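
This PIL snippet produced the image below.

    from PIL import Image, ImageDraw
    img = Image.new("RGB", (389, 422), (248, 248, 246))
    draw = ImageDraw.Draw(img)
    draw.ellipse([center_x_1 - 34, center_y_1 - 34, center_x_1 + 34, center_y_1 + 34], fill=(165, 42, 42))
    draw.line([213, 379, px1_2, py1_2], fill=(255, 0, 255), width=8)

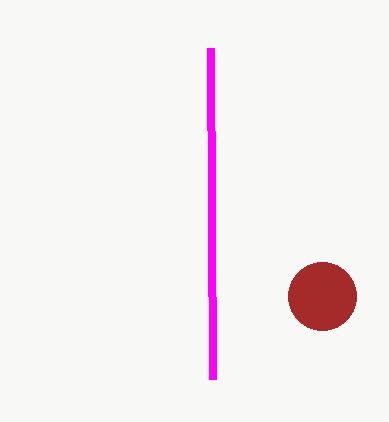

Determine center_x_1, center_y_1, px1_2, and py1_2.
center_x_1 = 322, center_y_1 = 296, px1_2 = 211, py1_2 = 48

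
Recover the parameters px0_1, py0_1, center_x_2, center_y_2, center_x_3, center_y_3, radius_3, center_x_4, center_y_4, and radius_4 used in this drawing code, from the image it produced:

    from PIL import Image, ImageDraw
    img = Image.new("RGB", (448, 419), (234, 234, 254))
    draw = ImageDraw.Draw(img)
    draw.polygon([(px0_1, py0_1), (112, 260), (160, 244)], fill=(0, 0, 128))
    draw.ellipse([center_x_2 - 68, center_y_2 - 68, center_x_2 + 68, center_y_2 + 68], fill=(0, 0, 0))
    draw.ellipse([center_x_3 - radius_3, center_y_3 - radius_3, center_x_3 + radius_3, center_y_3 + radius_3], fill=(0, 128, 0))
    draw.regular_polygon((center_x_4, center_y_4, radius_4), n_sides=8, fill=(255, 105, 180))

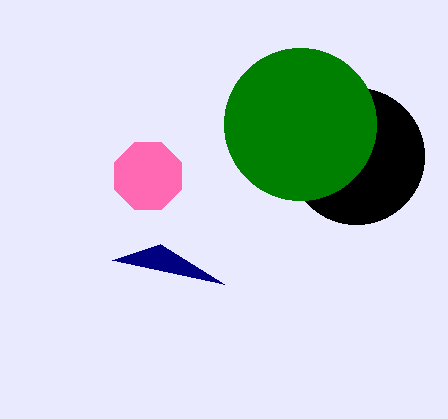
px0_1 = 224, py0_1 = 284, center_x_2 = 356, center_y_2 = 156, center_x_3 = 300, center_y_3 = 124, radius_3 = 76, center_x_4 = 148, center_y_4 = 176, radius_4 = 36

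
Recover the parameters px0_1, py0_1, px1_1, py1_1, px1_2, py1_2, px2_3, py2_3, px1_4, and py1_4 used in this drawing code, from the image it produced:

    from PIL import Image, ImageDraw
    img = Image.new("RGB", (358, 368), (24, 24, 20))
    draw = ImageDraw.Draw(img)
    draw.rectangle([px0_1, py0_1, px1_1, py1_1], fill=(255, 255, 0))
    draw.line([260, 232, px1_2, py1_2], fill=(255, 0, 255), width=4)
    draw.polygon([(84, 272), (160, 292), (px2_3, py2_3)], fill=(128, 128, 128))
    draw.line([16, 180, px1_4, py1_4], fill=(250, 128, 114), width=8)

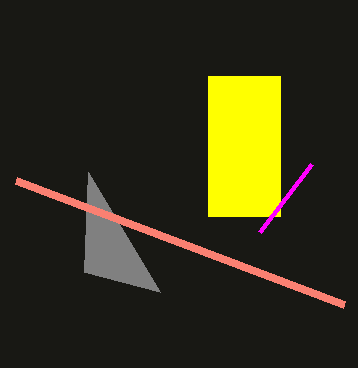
px0_1 = 208
py0_1 = 76
px1_1 = 280
py1_1 = 216
px1_2 = 312
py1_2 = 164
px2_3 = 88
py2_3 = 172
px1_4 = 344
py1_4 = 304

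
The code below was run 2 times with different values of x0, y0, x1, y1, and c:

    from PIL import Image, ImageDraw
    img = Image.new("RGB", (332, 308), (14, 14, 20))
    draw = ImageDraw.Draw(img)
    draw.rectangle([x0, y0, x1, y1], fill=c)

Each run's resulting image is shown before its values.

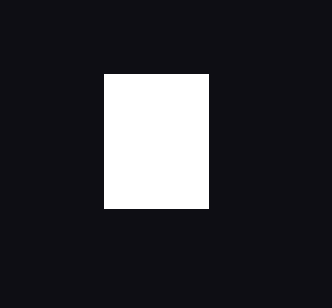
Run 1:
x0 = 104; y0 = 74; x1 = 208; y1 = 208; c = 'white'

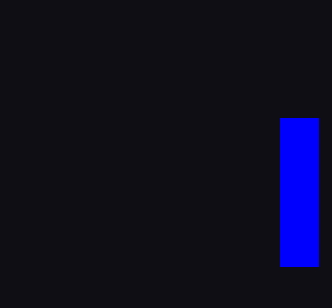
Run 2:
x0 = 280; y0 = 118; x1 = 318; y1 = 266; c = 'blue'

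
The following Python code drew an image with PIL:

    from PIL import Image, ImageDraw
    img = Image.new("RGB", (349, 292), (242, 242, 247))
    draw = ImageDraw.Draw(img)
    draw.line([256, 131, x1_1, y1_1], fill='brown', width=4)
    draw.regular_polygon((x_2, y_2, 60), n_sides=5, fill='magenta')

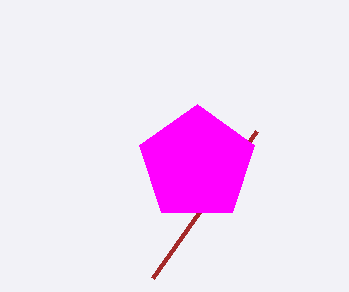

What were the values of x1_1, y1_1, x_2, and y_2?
x1_1 = 152
y1_1 = 278
x_2 = 197
y_2 = 164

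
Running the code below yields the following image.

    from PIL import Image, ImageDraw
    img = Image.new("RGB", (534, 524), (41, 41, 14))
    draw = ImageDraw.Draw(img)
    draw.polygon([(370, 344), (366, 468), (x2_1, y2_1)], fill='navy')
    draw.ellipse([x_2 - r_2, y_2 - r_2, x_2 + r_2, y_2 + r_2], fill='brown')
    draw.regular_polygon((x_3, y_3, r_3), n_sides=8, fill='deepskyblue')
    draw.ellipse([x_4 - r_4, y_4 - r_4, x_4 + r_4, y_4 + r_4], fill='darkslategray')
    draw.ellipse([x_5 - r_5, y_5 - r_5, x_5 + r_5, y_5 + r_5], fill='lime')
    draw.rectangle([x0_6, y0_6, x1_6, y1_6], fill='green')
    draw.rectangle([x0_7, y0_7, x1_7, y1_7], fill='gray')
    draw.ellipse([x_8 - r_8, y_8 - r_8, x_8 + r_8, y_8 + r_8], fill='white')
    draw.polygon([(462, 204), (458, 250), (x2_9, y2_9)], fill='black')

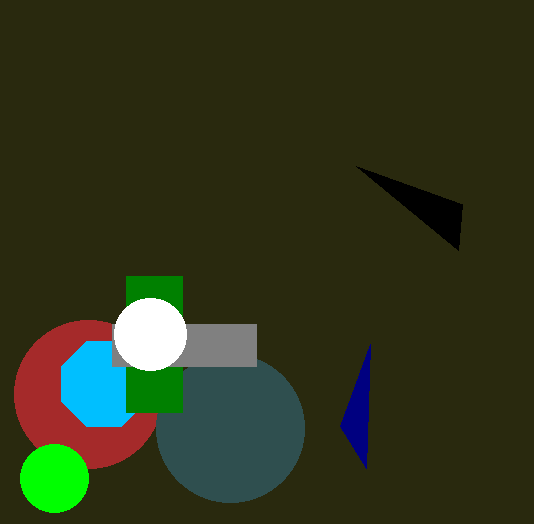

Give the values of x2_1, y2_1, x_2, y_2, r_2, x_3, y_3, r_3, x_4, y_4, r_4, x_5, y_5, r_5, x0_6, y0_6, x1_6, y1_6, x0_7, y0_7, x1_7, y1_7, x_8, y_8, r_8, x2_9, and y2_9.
x2_1 = 340, y2_1 = 426, x_2 = 88, y_2 = 394, r_2 = 74, x_3 = 104, y_3 = 384, r_3 = 46, x_4 = 230, y_4 = 428, r_4 = 74, x_5 = 54, y_5 = 478, r_5 = 34, x0_6 = 126, y0_6 = 276, x1_6 = 182, y1_6 = 412, x0_7 = 112, y0_7 = 324, x1_7 = 256, y1_7 = 366, x_8 = 150, y_8 = 334, r_8 = 36, x2_9 = 356, y2_9 = 166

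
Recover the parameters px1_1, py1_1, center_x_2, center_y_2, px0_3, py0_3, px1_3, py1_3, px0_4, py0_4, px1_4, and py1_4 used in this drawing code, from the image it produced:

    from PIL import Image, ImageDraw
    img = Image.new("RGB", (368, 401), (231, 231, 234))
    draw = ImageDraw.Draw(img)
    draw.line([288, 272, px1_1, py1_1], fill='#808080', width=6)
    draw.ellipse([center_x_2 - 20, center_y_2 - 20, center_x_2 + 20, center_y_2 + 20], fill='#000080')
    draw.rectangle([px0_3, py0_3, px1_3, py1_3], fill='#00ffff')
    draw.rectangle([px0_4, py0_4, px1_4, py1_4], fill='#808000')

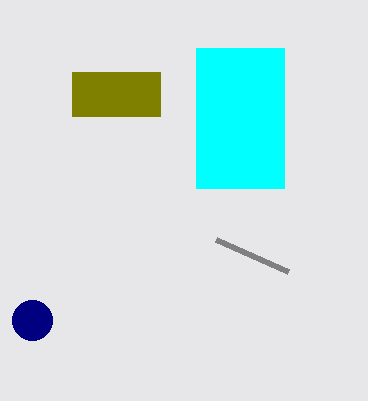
px1_1 = 216
py1_1 = 240
center_x_2 = 32
center_y_2 = 320
px0_3 = 196
py0_3 = 48
px1_3 = 284
py1_3 = 188
px0_4 = 72
py0_4 = 72
px1_4 = 160
py1_4 = 116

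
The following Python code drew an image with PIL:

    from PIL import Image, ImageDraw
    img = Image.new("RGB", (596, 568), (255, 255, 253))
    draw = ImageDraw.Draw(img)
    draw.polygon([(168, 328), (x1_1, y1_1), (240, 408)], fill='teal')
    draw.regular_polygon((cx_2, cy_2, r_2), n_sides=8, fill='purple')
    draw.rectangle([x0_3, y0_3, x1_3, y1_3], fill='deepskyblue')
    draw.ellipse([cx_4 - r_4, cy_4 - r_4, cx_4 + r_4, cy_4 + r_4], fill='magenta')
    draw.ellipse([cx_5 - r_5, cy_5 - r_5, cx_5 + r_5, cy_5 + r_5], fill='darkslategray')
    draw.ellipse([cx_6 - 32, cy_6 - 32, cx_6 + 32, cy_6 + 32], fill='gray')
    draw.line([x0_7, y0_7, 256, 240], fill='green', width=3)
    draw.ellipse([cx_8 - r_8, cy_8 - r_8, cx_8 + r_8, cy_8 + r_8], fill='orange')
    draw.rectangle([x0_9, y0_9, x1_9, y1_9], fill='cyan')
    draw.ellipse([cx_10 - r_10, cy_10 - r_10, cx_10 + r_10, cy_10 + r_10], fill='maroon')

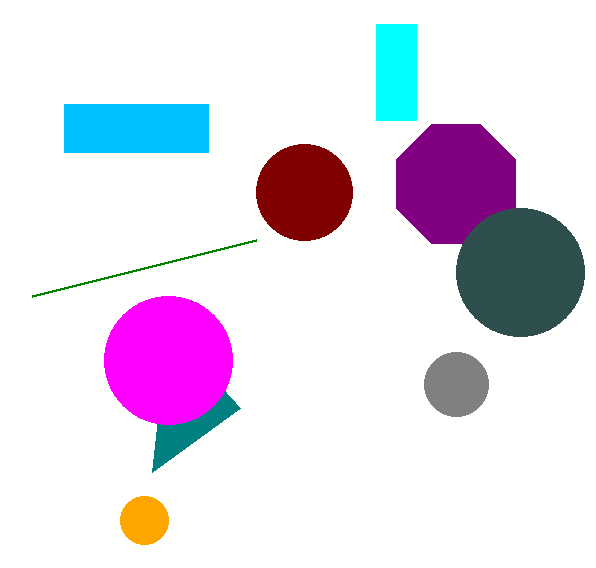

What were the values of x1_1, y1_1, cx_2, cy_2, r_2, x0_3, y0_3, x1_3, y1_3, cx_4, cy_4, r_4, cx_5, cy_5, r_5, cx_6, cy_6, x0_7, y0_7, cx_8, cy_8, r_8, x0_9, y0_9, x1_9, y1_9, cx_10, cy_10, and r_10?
x1_1 = 152
y1_1 = 472
cx_2 = 456
cy_2 = 184
r_2 = 64
x0_3 = 64
y0_3 = 104
x1_3 = 208
y1_3 = 152
cx_4 = 168
cy_4 = 360
r_4 = 64
cx_5 = 520
cy_5 = 272
r_5 = 64
cx_6 = 456
cy_6 = 384
x0_7 = 32
y0_7 = 296
cx_8 = 144
cy_8 = 520
r_8 = 24
x0_9 = 376
y0_9 = 24
x1_9 = 416
y1_9 = 120
cx_10 = 304
cy_10 = 192
r_10 = 48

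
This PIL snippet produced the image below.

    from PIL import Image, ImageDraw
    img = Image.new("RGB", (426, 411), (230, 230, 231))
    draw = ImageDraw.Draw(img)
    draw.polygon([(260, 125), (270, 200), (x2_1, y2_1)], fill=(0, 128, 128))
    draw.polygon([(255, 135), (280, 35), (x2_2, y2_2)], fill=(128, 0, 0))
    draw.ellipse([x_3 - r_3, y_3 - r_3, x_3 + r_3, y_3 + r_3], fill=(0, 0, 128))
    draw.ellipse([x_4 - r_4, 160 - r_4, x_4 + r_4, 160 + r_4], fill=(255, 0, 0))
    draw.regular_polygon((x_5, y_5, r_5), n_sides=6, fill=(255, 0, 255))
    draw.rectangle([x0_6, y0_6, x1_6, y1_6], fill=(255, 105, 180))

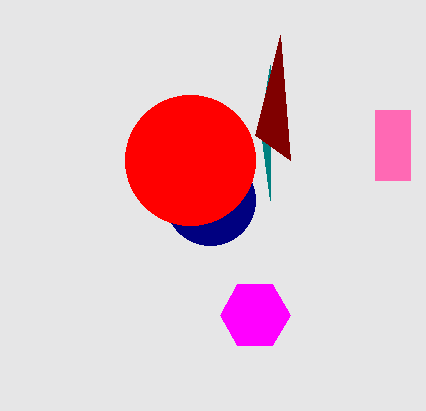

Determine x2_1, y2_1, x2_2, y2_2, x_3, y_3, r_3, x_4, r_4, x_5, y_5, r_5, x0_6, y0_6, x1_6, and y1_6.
x2_1 = 270; y2_1 = 65; x2_2 = 290; y2_2 = 160; x_3 = 210; y_3 = 200; r_3 = 45; x_4 = 190; r_4 = 65; x_5 = 255; y_5 = 315; r_5 = 35; x0_6 = 375; y0_6 = 110; x1_6 = 410; y1_6 = 180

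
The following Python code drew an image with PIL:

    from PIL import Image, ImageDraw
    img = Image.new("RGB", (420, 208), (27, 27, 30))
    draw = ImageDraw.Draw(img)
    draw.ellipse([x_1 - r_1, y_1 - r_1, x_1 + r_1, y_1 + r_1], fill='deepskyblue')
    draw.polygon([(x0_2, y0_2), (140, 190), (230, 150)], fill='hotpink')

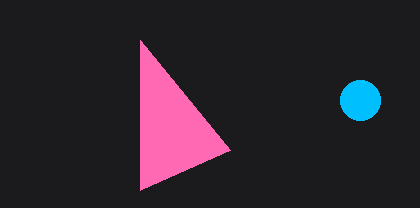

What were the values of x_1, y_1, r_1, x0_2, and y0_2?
x_1 = 360; y_1 = 100; r_1 = 20; x0_2 = 140; y0_2 = 40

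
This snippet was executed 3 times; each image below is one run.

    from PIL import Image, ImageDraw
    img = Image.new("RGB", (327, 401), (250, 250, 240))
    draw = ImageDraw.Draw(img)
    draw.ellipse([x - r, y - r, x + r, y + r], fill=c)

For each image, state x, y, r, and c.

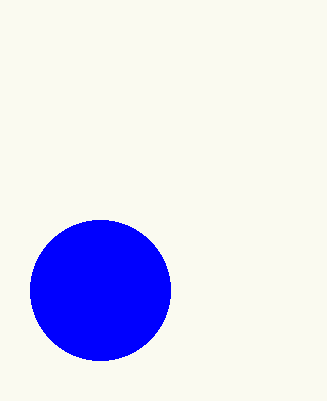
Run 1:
x = 100; y = 290; r = 70; c = 'blue'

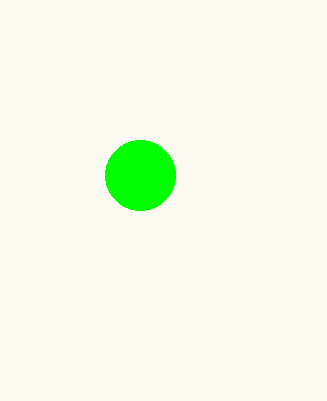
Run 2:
x = 140
y = 175
r = 35
c = 'lime'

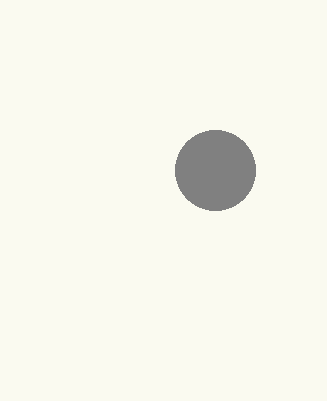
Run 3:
x = 215
y = 170
r = 40
c = 'gray'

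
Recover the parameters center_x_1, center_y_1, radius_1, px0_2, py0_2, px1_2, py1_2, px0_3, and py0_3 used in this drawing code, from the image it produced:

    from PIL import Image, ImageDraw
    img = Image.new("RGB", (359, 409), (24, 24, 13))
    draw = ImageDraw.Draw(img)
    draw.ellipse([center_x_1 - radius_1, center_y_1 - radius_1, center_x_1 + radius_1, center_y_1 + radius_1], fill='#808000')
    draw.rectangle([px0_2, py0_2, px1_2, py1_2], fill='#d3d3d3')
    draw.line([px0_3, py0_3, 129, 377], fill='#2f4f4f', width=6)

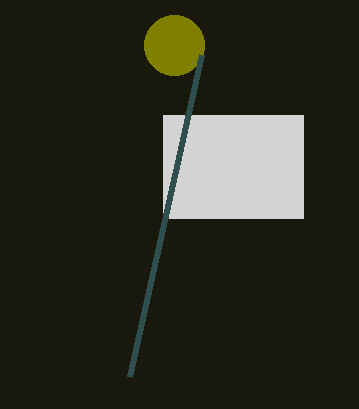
center_x_1 = 174
center_y_1 = 45
radius_1 = 30
px0_2 = 163
py0_2 = 115
px1_2 = 303
py1_2 = 218
px0_3 = 201
py0_3 = 55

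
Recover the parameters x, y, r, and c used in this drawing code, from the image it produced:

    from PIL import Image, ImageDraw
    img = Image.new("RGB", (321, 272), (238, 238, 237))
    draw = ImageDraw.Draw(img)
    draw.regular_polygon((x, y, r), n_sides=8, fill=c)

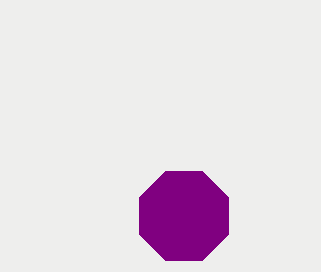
x = 184; y = 216; r = 48; c = 'purple'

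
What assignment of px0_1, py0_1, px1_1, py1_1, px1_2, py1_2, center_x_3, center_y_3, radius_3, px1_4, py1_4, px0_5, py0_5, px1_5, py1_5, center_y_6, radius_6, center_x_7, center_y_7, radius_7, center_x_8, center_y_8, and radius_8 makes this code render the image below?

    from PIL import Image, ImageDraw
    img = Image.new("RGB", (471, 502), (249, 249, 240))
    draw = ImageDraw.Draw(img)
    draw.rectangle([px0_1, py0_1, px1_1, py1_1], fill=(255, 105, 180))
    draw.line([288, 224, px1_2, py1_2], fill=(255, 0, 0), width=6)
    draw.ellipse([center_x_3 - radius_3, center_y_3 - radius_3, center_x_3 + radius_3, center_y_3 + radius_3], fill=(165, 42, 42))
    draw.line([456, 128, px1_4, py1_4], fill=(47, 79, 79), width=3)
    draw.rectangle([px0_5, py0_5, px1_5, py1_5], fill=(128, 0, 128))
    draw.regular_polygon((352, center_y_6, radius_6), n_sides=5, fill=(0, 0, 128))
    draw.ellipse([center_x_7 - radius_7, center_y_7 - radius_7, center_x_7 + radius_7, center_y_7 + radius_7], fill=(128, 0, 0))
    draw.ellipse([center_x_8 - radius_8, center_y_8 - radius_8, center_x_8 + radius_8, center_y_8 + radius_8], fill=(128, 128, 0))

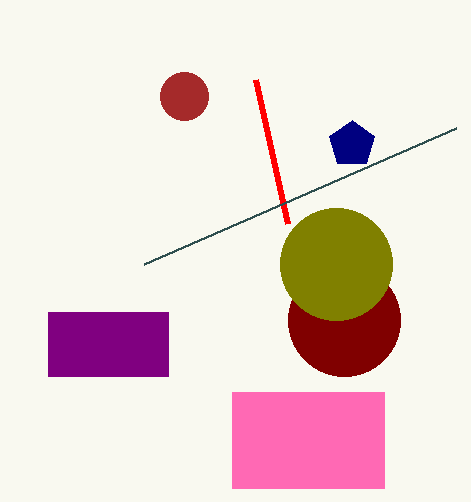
px0_1 = 232; py0_1 = 392; px1_1 = 384; py1_1 = 488; px1_2 = 256; py1_2 = 80; center_x_3 = 184; center_y_3 = 96; radius_3 = 24; px1_4 = 144; py1_4 = 264; px0_5 = 48; py0_5 = 312; px1_5 = 168; py1_5 = 376; center_y_6 = 144; radius_6 = 24; center_x_7 = 344; center_y_7 = 320; radius_7 = 56; center_x_8 = 336; center_y_8 = 264; radius_8 = 56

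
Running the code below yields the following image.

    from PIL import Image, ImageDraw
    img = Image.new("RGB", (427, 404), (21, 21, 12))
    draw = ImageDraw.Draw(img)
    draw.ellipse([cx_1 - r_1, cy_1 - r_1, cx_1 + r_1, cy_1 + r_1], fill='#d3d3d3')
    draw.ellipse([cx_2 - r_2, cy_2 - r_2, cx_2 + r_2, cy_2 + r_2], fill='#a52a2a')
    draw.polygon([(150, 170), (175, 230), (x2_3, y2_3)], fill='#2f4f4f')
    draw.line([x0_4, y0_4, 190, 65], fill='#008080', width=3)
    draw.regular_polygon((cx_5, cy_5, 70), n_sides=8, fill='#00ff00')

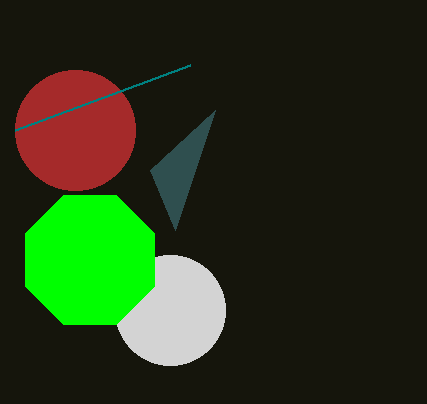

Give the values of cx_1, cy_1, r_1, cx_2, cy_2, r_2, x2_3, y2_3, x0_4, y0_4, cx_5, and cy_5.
cx_1 = 170
cy_1 = 310
r_1 = 55
cx_2 = 75
cy_2 = 130
r_2 = 60
x2_3 = 215
y2_3 = 110
x0_4 = 15
y0_4 = 130
cx_5 = 90
cy_5 = 260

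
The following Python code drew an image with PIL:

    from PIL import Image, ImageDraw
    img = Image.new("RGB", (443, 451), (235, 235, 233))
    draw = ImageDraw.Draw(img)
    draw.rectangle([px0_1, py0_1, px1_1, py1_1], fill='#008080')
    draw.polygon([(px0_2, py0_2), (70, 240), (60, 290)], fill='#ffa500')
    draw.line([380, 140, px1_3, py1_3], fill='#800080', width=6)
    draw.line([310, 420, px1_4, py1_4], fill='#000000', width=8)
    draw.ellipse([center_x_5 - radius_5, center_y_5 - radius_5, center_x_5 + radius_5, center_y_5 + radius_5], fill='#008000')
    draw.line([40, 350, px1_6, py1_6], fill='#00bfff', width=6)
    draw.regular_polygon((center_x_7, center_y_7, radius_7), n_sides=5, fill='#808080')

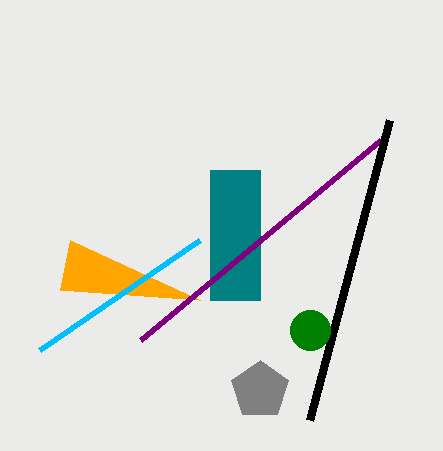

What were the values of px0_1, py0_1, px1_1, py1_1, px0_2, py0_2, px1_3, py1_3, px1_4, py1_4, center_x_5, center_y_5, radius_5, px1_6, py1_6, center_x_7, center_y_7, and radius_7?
px0_1 = 210
py0_1 = 170
px1_1 = 260
py1_1 = 300
px0_2 = 200
py0_2 = 300
px1_3 = 140
py1_3 = 340
px1_4 = 390
py1_4 = 120
center_x_5 = 310
center_y_5 = 330
radius_5 = 20
px1_6 = 200
py1_6 = 240
center_x_7 = 260
center_y_7 = 390
radius_7 = 30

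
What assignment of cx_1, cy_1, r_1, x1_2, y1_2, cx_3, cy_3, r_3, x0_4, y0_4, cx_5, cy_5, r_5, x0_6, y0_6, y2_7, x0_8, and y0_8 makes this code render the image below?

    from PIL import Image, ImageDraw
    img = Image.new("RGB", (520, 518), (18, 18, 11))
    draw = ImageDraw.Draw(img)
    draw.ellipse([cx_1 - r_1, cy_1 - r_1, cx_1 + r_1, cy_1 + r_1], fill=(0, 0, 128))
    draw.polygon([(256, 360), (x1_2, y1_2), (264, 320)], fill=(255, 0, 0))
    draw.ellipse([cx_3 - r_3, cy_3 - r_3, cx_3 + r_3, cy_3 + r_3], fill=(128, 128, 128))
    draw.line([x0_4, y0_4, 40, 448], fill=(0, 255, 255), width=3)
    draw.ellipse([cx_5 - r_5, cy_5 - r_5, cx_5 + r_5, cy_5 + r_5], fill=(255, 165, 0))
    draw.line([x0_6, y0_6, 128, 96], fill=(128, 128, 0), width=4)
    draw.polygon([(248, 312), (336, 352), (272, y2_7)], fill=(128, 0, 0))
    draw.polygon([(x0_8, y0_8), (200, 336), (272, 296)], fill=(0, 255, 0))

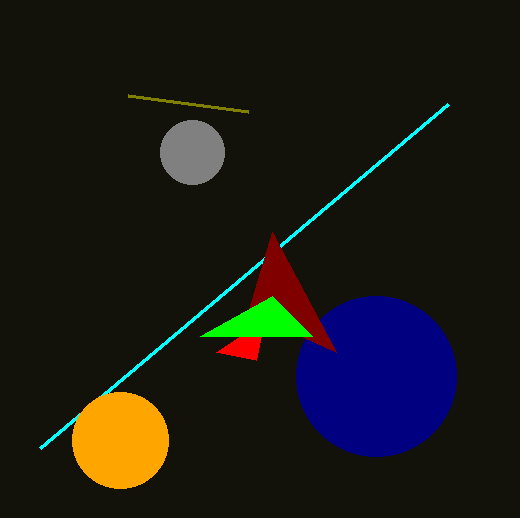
cx_1 = 376; cy_1 = 376; r_1 = 80; x1_2 = 216; y1_2 = 352; cx_3 = 192; cy_3 = 152; r_3 = 32; x0_4 = 448; y0_4 = 104; cx_5 = 120; cy_5 = 440; r_5 = 48; x0_6 = 248; y0_6 = 112; y2_7 = 232; x0_8 = 312; y0_8 = 336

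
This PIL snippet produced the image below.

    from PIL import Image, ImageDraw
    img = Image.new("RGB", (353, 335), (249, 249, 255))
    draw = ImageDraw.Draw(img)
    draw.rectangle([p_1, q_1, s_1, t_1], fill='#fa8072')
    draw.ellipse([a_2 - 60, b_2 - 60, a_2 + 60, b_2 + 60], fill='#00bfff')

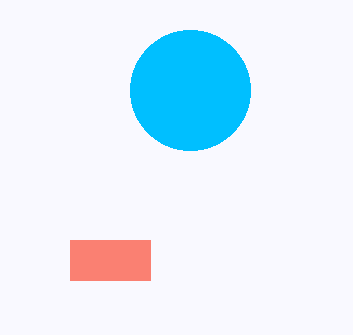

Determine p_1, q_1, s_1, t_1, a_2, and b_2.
p_1 = 70, q_1 = 240, s_1 = 150, t_1 = 280, a_2 = 190, b_2 = 90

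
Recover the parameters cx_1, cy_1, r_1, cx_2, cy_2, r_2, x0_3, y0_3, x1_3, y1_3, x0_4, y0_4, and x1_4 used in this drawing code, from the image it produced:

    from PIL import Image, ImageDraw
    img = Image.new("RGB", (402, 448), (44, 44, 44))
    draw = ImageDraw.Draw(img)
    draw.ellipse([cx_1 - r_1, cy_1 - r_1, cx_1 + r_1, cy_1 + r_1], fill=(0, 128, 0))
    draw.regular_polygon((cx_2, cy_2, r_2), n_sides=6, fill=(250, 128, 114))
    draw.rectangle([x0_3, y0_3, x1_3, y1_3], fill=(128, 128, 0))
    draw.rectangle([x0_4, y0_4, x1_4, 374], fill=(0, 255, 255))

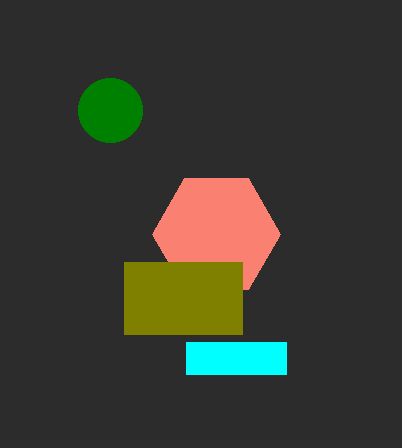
cx_1 = 110, cy_1 = 110, r_1 = 32, cx_2 = 216, cy_2 = 234, r_2 = 64, x0_3 = 124, y0_3 = 262, x1_3 = 242, y1_3 = 334, x0_4 = 186, y0_4 = 342, x1_4 = 286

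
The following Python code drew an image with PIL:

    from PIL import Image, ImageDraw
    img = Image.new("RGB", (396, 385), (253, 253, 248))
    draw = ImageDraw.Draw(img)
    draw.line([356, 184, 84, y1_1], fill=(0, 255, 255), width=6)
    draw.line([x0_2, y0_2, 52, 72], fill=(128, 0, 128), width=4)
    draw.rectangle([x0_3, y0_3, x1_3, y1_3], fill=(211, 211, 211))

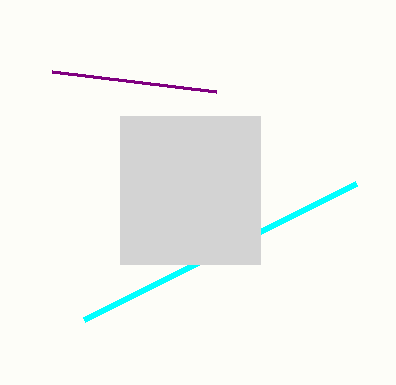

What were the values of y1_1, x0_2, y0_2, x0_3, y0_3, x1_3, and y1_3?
y1_1 = 320; x0_2 = 216; y0_2 = 92; x0_3 = 120; y0_3 = 116; x1_3 = 260; y1_3 = 264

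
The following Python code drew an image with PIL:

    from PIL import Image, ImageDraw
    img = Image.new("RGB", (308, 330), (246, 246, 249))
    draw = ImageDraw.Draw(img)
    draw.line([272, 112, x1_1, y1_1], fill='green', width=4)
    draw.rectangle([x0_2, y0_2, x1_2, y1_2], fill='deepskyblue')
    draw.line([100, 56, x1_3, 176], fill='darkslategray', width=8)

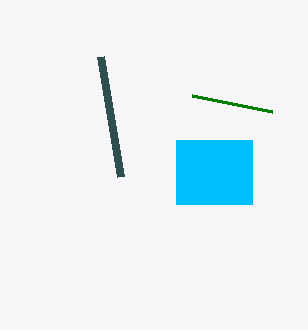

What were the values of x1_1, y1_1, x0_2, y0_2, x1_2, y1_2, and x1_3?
x1_1 = 192; y1_1 = 96; x0_2 = 176; y0_2 = 140; x1_2 = 252; y1_2 = 204; x1_3 = 120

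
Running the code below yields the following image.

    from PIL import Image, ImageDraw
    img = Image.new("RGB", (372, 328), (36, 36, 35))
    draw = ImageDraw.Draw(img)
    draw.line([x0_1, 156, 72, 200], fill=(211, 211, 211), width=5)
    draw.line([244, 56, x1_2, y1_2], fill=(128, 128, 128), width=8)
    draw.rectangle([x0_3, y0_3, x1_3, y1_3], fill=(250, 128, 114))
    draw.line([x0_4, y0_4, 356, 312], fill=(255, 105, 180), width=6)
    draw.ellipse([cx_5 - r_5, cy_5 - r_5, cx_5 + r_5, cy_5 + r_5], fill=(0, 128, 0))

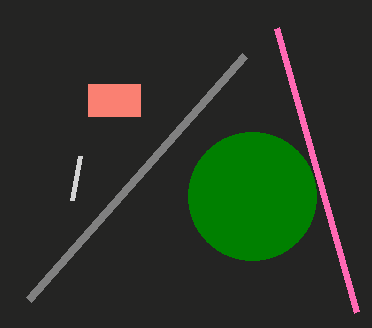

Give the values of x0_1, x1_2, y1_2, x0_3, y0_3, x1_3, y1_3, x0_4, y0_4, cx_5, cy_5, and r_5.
x0_1 = 80, x1_2 = 28, y1_2 = 300, x0_3 = 88, y0_3 = 84, x1_3 = 140, y1_3 = 116, x0_4 = 276, y0_4 = 28, cx_5 = 252, cy_5 = 196, r_5 = 64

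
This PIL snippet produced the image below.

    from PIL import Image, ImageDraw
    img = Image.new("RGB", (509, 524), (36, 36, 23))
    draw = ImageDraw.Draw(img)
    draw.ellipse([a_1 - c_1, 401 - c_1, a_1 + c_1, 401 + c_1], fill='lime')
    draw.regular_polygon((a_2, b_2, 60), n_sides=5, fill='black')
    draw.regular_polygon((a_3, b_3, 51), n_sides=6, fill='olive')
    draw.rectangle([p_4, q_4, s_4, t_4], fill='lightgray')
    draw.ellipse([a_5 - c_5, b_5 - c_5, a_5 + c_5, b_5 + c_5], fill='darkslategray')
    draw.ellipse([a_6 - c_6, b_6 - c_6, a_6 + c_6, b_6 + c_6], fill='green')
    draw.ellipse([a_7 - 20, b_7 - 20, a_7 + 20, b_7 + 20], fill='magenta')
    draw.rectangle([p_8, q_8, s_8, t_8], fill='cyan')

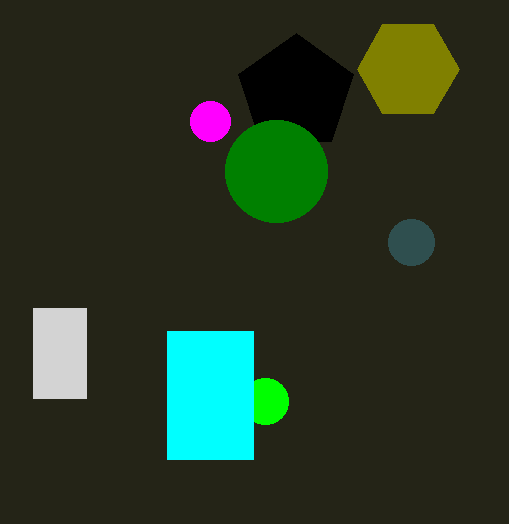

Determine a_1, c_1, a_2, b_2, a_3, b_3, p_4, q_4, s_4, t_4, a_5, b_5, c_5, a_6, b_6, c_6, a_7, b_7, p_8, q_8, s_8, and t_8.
a_1 = 265; c_1 = 23; a_2 = 296; b_2 = 93; a_3 = 408; b_3 = 69; p_4 = 33; q_4 = 308; s_4 = 86; t_4 = 398; a_5 = 411; b_5 = 242; c_5 = 23; a_6 = 276; b_6 = 171; c_6 = 51; a_7 = 210; b_7 = 121; p_8 = 167; q_8 = 331; s_8 = 253; t_8 = 459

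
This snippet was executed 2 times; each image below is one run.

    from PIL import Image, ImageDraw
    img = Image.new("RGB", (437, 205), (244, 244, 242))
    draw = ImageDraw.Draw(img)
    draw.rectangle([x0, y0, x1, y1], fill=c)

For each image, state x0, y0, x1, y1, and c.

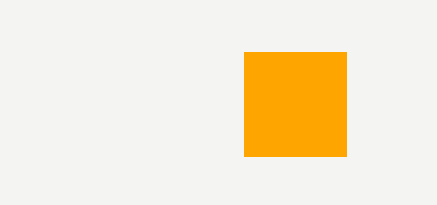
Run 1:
x0 = 244
y0 = 52
x1 = 346
y1 = 156
c = 'orange'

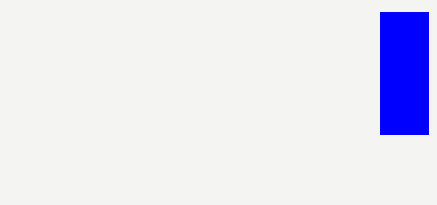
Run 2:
x0 = 380; y0 = 12; x1 = 428; y1 = 134; c = 'blue'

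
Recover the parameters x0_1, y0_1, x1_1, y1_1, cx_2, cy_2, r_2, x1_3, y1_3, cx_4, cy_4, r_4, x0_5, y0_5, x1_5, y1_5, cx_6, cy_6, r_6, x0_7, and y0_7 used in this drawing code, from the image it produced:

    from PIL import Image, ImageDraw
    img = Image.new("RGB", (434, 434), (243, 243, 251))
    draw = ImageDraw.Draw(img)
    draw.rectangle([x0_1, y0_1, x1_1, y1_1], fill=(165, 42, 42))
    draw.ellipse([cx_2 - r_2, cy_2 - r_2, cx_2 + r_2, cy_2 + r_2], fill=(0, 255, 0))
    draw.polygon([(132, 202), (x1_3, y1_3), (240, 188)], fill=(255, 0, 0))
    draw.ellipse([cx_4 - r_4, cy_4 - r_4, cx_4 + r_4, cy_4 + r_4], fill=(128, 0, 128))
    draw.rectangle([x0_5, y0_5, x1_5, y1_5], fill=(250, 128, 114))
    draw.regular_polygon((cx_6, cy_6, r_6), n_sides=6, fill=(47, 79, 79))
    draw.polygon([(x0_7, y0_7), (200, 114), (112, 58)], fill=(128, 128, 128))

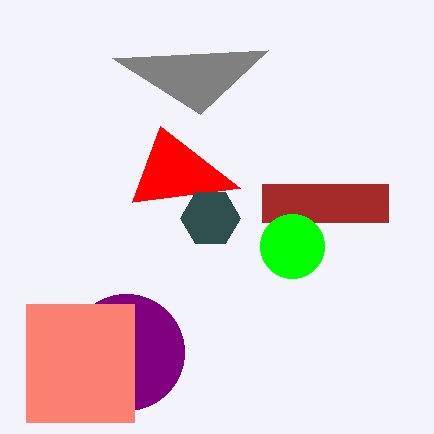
x0_1 = 262; y0_1 = 184; x1_1 = 388; y1_1 = 222; cx_2 = 292; cy_2 = 246; r_2 = 32; x1_3 = 160; y1_3 = 126; cx_4 = 126; cy_4 = 352; r_4 = 58; x0_5 = 26; y0_5 = 304; x1_5 = 134; y1_5 = 422; cx_6 = 210; cy_6 = 218; r_6 = 30; x0_7 = 268; y0_7 = 50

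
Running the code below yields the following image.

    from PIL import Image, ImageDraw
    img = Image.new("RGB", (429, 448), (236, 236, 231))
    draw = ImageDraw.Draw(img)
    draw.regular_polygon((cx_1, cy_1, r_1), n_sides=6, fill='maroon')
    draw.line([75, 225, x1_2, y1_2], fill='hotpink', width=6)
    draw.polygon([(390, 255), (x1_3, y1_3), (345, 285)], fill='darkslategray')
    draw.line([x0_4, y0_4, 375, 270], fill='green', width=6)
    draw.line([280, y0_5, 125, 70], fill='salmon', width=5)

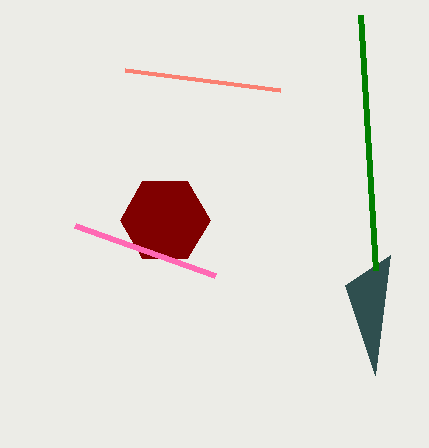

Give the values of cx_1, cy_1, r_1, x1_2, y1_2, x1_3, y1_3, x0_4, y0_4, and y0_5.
cx_1 = 165; cy_1 = 220; r_1 = 45; x1_2 = 215; y1_2 = 275; x1_3 = 375; y1_3 = 375; x0_4 = 360; y0_4 = 15; y0_5 = 90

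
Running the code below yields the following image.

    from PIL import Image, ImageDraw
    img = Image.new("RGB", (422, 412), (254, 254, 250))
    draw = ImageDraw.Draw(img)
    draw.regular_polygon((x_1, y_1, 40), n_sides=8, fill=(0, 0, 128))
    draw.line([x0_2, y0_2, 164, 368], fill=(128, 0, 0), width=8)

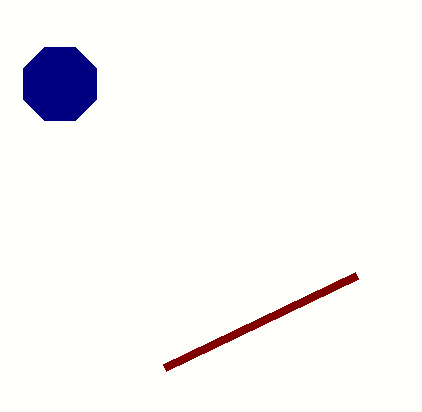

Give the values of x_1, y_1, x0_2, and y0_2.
x_1 = 60, y_1 = 84, x0_2 = 356, y0_2 = 276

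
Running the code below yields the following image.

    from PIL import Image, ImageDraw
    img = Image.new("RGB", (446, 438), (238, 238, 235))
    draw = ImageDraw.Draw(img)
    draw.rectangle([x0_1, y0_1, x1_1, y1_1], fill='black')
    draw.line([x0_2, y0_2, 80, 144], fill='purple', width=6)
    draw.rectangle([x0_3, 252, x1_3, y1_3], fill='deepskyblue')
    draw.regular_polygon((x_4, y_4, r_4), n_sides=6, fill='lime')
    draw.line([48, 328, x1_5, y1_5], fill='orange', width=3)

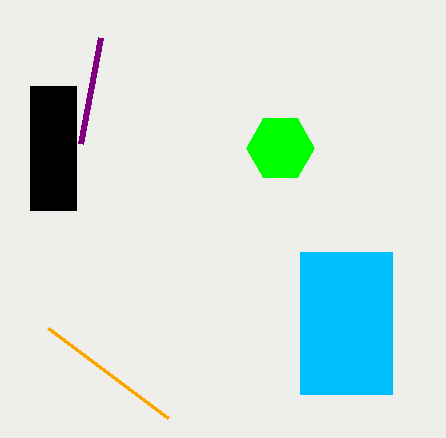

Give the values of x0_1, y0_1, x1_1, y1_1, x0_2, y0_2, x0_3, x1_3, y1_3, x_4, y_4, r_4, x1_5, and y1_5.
x0_1 = 30
y0_1 = 86
x1_1 = 76
y1_1 = 210
x0_2 = 100
y0_2 = 38
x0_3 = 300
x1_3 = 392
y1_3 = 394
x_4 = 280
y_4 = 148
r_4 = 34
x1_5 = 168
y1_5 = 418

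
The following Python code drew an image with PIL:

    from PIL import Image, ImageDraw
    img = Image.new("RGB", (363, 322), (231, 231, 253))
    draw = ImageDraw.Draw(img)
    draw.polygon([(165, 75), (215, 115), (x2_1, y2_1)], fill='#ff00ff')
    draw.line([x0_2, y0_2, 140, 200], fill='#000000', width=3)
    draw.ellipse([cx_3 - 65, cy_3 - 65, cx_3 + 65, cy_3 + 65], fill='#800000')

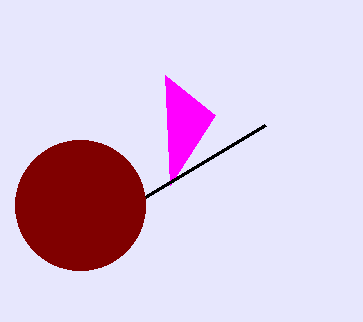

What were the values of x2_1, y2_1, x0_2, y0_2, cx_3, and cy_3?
x2_1 = 170
y2_1 = 185
x0_2 = 265
y0_2 = 125
cx_3 = 80
cy_3 = 205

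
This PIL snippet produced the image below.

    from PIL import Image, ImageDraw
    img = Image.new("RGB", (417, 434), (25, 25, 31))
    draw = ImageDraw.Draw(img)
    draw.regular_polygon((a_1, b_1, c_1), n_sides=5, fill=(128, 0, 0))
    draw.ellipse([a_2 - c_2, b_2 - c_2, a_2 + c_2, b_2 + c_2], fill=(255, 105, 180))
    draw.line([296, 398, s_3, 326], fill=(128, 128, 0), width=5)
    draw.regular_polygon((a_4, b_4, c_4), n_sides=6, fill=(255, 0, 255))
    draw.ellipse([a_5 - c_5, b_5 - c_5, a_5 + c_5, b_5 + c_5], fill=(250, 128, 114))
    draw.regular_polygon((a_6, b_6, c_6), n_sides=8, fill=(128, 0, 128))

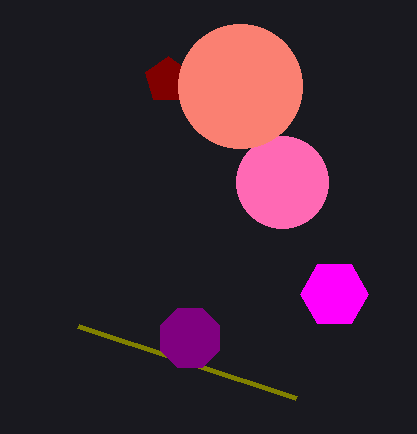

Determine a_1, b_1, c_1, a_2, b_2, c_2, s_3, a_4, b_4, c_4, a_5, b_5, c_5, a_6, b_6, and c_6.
a_1 = 168, b_1 = 80, c_1 = 24, a_2 = 282, b_2 = 182, c_2 = 46, s_3 = 78, a_4 = 334, b_4 = 294, c_4 = 34, a_5 = 240, b_5 = 86, c_5 = 62, a_6 = 190, b_6 = 338, c_6 = 32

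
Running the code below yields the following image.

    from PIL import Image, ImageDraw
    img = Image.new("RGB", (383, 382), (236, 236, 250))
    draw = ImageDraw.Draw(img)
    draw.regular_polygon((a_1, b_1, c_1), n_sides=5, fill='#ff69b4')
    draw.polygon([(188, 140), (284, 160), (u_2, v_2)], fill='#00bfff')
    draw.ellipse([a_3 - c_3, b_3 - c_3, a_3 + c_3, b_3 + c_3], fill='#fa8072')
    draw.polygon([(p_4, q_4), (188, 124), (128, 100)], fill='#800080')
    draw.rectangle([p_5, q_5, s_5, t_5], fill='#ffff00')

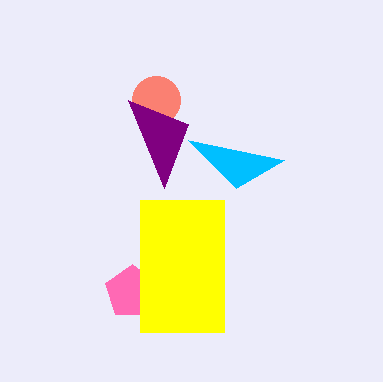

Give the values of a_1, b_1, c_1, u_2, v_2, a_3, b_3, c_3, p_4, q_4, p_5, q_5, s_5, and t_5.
a_1 = 132; b_1 = 292; c_1 = 28; u_2 = 236; v_2 = 188; a_3 = 156; b_3 = 100; c_3 = 24; p_4 = 164; q_4 = 188; p_5 = 140; q_5 = 200; s_5 = 224; t_5 = 332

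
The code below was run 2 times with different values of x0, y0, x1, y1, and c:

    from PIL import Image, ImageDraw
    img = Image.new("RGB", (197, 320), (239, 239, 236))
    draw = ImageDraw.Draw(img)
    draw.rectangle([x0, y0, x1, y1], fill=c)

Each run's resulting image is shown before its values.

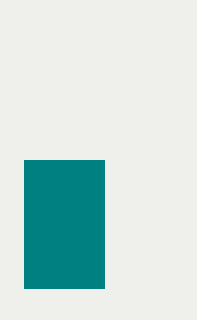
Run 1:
x0 = 24, y0 = 160, x1 = 104, y1 = 288, c = 'teal'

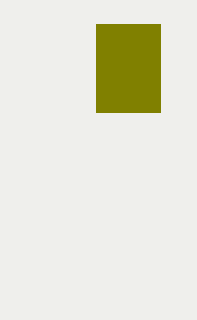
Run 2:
x0 = 96, y0 = 24, x1 = 160, y1 = 112, c = 'olive'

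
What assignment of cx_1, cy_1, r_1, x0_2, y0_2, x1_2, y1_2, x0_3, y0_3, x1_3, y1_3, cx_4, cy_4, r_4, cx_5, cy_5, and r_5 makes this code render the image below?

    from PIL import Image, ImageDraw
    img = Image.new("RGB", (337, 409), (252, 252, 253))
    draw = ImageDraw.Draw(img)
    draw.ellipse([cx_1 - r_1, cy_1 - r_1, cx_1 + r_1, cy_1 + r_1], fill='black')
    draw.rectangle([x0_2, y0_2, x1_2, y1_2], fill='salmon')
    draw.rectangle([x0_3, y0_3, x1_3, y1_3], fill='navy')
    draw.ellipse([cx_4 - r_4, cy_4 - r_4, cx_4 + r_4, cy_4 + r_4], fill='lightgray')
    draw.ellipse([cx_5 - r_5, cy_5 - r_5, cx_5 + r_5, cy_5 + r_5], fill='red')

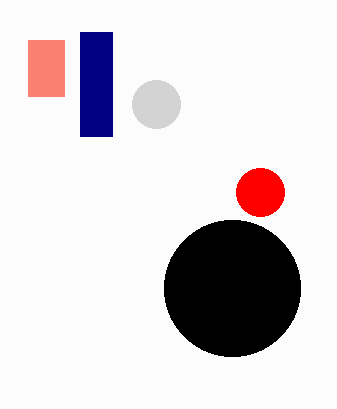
cx_1 = 232, cy_1 = 288, r_1 = 68, x0_2 = 28, y0_2 = 40, x1_2 = 64, y1_2 = 96, x0_3 = 80, y0_3 = 32, x1_3 = 112, y1_3 = 136, cx_4 = 156, cy_4 = 104, r_4 = 24, cx_5 = 260, cy_5 = 192, r_5 = 24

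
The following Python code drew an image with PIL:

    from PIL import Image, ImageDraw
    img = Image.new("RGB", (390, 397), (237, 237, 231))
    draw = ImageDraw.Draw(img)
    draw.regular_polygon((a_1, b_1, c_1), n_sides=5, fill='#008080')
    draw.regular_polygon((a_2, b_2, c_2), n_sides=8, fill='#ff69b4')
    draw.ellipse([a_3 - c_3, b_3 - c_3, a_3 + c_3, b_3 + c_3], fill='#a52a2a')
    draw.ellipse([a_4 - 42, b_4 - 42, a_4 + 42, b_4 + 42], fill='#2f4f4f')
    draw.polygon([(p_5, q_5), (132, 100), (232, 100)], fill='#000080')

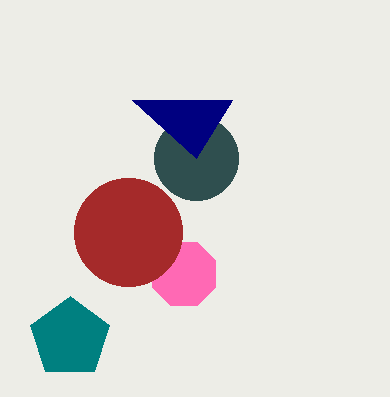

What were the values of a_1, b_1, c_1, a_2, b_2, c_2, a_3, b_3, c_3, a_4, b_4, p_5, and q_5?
a_1 = 70, b_1 = 338, c_1 = 42, a_2 = 184, b_2 = 274, c_2 = 34, a_3 = 128, b_3 = 232, c_3 = 54, a_4 = 196, b_4 = 158, p_5 = 196, q_5 = 158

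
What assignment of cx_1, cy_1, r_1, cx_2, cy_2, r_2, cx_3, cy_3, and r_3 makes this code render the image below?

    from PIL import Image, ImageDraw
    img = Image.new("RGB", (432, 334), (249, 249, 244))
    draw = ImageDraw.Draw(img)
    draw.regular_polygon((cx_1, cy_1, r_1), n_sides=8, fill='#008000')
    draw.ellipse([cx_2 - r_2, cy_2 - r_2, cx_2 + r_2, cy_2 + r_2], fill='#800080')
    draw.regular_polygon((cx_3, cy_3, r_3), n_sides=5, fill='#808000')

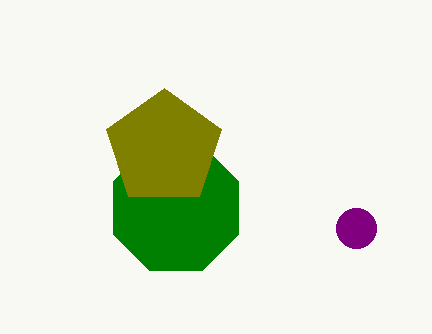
cx_1 = 176
cy_1 = 208
r_1 = 68
cx_2 = 356
cy_2 = 228
r_2 = 20
cx_3 = 164
cy_3 = 148
r_3 = 60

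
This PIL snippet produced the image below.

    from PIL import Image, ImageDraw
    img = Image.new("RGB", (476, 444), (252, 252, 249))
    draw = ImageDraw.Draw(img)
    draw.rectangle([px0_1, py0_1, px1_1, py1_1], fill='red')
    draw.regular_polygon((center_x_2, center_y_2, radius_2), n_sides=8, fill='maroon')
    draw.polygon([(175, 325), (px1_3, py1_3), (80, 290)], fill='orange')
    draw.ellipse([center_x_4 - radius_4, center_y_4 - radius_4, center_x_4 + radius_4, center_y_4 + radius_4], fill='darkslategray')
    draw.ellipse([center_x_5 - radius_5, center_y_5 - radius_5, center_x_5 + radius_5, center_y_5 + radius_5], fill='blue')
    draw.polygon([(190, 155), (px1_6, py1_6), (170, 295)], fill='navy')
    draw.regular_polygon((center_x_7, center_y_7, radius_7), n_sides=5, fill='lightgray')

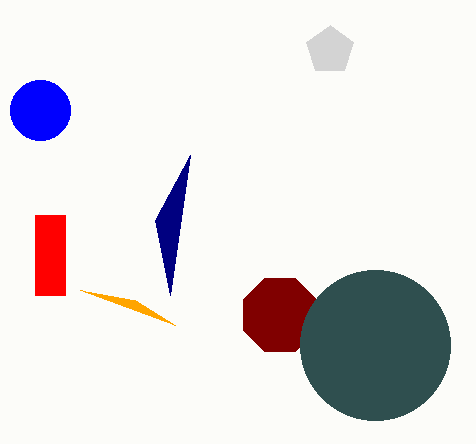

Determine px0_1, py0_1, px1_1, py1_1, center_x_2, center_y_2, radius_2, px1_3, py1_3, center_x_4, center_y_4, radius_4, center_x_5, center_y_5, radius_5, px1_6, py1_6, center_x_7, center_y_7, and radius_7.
px0_1 = 35; py0_1 = 215; px1_1 = 65; py1_1 = 295; center_x_2 = 280; center_y_2 = 315; radius_2 = 40; px1_3 = 135; py1_3 = 300; center_x_4 = 375; center_y_4 = 345; radius_4 = 75; center_x_5 = 40; center_y_5 = 110; radius_5 = 30; px1_6 = 155; py1_6 = 220; center_x_7 = 330; center_y_7 = 50; radius_7 = 25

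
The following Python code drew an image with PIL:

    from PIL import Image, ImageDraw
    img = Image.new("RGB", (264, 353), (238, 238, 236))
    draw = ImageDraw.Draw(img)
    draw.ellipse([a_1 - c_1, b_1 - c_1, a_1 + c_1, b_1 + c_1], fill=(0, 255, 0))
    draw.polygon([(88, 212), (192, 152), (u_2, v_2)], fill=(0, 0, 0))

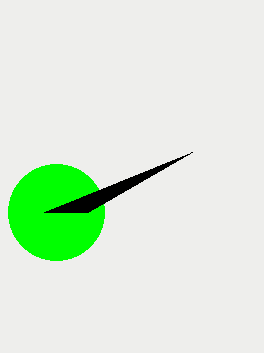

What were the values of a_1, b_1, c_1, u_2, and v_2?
a_1 = 56, b_1 = 212, c_1 = 48, u_2 = 44, v_2 = 212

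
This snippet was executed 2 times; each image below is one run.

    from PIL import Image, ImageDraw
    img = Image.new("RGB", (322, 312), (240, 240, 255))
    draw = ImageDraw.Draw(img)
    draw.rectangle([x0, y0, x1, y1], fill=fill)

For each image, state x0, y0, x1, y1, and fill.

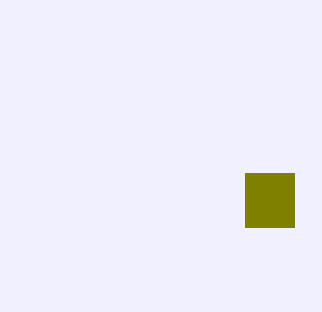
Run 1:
x0 = 245, y0 = 173, x1 = 294, y1 = 227, fill = 'olive'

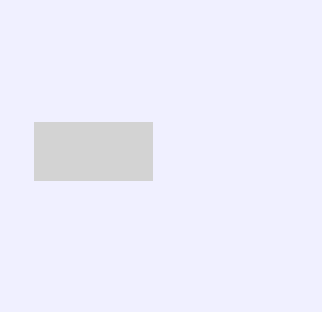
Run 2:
x0 = 34
y0 = 122
x1 = 152
y1 = 180
fill = 'lightgray'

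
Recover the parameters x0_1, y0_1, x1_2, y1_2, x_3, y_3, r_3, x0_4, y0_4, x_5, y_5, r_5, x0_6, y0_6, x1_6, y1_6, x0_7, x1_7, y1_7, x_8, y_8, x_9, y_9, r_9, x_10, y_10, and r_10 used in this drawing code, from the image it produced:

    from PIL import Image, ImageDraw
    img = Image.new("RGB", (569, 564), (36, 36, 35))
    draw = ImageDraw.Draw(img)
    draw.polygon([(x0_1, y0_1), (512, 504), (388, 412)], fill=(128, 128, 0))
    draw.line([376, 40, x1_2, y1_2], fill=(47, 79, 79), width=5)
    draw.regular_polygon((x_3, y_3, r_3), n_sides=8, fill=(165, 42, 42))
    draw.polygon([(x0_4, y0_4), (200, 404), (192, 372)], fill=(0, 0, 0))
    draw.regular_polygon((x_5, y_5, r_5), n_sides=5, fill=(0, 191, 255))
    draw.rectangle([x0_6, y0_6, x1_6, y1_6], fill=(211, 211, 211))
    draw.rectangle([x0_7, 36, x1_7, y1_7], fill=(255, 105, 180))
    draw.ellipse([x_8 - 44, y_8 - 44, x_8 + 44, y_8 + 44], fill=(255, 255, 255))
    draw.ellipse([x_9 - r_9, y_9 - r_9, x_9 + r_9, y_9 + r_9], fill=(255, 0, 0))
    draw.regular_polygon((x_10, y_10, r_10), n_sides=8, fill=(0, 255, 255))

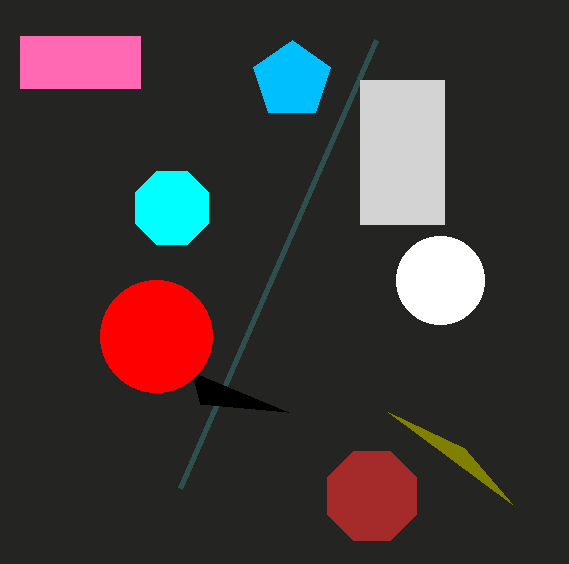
x0_1 = 464; y0_1 = 448; x1_2 = 180; y1_2 = 488; x_3 = 372; y_3 = 496; r_3 = 48; x0_4 = 288; y0_4 = 412; x_5 = 292; y_5 = 80; r_5 = 40; x0_6 = 360; y0_6 = 80; x1_6 = 444; y1_6 = 224; x0_7 = 20; x1_7 = 140; y1_7 = 88; x_8 = 440; y_8 = 280; x_9 = 156; y_9 = 336; r_9 = 56; x_10 = 172; y_10 = 208; r_10 = 40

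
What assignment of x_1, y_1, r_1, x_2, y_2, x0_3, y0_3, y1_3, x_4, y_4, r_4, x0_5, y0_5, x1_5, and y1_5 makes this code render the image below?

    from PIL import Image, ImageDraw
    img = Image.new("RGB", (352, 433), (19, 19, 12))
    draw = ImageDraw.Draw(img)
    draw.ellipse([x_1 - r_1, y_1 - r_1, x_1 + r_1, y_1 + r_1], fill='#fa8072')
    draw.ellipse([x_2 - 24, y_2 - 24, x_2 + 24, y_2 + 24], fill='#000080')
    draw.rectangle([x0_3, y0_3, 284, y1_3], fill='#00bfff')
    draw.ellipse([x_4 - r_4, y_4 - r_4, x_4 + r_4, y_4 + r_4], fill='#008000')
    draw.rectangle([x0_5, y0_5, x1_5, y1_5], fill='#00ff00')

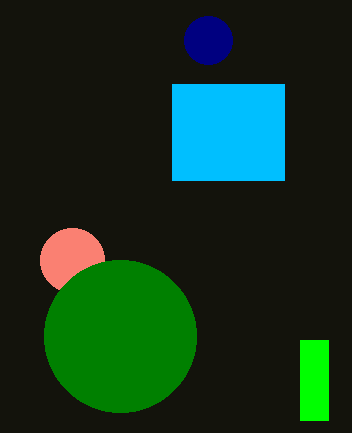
x_1 = 72, y_1 = 260, r_1 = 32, x_2 = 208, y_2 = 40, x0_3 = 172, y0_3 = 84, y1_3 = 180, x_4 = 120, y_4 = 336, r_4 = 76, x0_5 = 300, y0_5 = 340, x1_5 = 328, y1_5 = 420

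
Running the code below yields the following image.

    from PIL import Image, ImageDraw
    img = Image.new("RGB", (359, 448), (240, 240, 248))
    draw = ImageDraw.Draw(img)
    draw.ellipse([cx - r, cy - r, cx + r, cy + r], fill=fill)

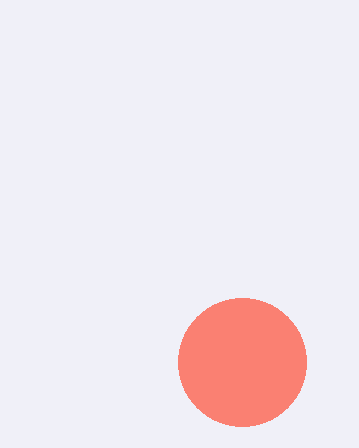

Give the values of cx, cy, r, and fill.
cx = 242
cy = 362
r = 64
fill = 'salmon'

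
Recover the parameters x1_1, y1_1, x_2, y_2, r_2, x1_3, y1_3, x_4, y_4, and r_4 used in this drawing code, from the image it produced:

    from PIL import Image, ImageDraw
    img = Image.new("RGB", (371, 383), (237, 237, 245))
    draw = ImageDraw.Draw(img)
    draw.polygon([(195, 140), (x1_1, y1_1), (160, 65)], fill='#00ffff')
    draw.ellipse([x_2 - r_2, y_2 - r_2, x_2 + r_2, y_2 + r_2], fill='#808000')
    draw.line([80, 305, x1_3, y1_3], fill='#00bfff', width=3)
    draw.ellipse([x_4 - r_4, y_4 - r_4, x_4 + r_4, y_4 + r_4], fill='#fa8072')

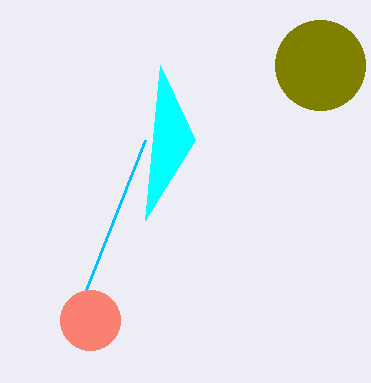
x1_1 = 145; y1_1 = 220; x_2 = 320; y_2 = 65; r_2 = 45; x1_3 = 145; y1_3 = 140; x_4 = 90; y_4 = 320; r_4 = 30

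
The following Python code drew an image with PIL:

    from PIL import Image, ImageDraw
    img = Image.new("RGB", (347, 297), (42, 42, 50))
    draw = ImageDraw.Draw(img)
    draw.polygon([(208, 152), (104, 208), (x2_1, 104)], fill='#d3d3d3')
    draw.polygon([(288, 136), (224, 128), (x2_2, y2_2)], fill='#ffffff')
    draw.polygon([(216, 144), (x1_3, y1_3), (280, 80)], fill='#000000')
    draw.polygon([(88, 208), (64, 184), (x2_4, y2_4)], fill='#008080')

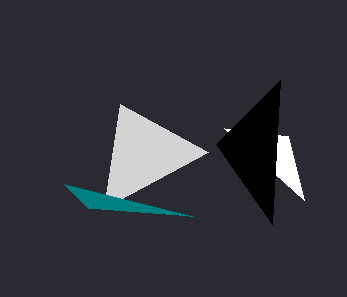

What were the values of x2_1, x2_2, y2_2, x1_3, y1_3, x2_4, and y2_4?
x2_1 = 120, x2_2 = 304, y2_2 = 200, x1_3 = 272, y1_3 = 224, x2_4 = 192, y2_4 = 216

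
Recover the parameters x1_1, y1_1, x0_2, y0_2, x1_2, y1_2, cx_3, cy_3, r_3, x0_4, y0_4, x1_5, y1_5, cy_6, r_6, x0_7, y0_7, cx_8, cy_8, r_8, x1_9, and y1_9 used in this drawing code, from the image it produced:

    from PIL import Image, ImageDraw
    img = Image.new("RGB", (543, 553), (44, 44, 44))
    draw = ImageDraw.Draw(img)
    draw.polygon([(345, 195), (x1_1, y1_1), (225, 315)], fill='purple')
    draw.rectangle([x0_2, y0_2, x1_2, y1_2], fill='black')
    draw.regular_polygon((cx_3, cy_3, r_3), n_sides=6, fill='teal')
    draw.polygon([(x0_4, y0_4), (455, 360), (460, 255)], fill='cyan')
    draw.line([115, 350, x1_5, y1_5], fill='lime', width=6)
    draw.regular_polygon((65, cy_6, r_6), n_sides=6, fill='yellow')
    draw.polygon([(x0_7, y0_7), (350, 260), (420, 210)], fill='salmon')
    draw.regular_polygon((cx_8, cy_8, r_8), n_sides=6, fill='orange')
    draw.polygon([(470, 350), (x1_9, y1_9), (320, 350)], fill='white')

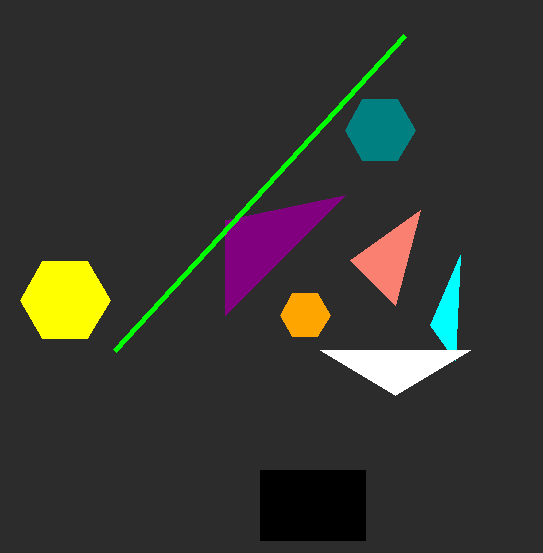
x1_1 = 225
y1_1 = 220
x0_2 = 260
y0_2 = 470
x1_2 = 365
y1_2 = 540
cx_3 = 380
cy_3 = 130
r_3 = 35
x0_4 = 430
y0_4 = 325
x1_5 = 405
y1_5 = 35
cy_6 = 300
r_6 = 45
x0_7 = 395
y0_7 = 305
cx_8 = 305
cy_8 = 315
r_8 = 25
x1_9 = 395
y1_9 = 395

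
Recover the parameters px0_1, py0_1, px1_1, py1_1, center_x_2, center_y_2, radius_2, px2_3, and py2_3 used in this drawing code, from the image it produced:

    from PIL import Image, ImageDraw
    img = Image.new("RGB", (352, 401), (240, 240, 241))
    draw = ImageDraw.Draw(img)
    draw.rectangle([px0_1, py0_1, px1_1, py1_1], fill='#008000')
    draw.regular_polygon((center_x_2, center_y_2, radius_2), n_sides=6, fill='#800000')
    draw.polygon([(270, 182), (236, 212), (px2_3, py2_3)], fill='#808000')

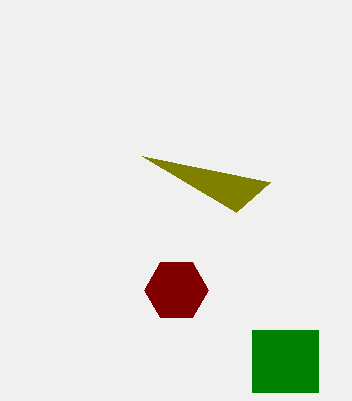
px0_1 = 252; py0_1 = 330; px1_1 = 318; py1_1 = 392; center_x_2 = 176; center_y_2 = 290; radius_2 = 32; px2_3 = 142; py2_3 = 156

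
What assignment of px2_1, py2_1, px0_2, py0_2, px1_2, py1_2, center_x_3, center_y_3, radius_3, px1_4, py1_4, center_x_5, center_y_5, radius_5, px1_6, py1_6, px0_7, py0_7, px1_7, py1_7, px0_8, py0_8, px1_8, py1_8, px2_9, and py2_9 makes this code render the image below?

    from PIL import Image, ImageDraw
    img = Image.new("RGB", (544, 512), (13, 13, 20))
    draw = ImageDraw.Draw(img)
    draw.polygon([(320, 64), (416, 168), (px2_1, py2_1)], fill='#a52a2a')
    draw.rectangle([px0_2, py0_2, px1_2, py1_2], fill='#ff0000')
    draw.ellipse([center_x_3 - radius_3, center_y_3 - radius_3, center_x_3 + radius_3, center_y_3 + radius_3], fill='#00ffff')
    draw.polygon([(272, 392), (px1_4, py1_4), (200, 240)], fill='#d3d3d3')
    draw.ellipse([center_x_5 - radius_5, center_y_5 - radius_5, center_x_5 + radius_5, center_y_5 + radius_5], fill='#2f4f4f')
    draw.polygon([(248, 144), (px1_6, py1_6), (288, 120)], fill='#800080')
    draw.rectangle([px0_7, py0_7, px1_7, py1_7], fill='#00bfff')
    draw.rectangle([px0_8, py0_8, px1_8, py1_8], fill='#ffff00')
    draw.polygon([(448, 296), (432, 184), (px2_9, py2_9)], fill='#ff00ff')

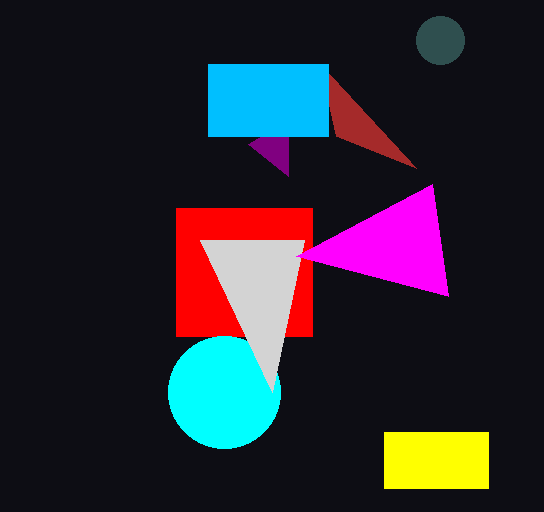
px2_1 = 336
py2_1 = 136
px0_2 = 176
py0_2 = 208
px1_2 = 312
py1_2 = 336
center_x_3 = 224
center_y_3 = 392
radius_3 = 56
px1_4 = 304
py1_4 = 240
center_x_5 = 440
center_y_5 = 40
radius_5 = 24
px1_6 = 288
py1_6 = 176
px0_7 = 208
py0_7 = 64
px1_7 = 328
py1_7 = 136
px0_8 = 384
py0_8 = 432
px1_8 = 488
py1_8 = 488
px2_9 = 296
py2_9 = 256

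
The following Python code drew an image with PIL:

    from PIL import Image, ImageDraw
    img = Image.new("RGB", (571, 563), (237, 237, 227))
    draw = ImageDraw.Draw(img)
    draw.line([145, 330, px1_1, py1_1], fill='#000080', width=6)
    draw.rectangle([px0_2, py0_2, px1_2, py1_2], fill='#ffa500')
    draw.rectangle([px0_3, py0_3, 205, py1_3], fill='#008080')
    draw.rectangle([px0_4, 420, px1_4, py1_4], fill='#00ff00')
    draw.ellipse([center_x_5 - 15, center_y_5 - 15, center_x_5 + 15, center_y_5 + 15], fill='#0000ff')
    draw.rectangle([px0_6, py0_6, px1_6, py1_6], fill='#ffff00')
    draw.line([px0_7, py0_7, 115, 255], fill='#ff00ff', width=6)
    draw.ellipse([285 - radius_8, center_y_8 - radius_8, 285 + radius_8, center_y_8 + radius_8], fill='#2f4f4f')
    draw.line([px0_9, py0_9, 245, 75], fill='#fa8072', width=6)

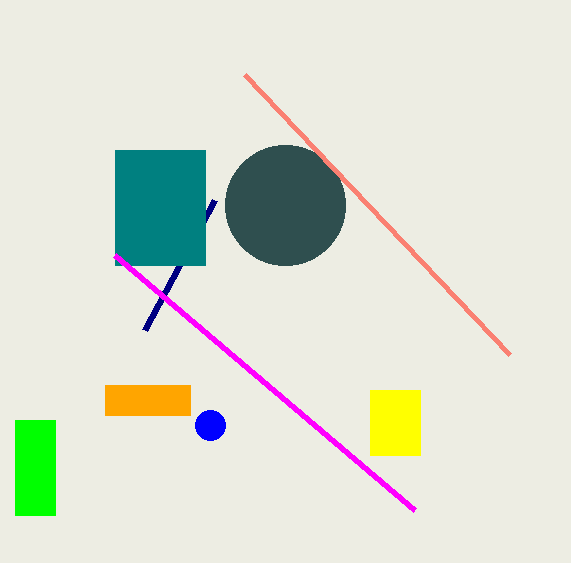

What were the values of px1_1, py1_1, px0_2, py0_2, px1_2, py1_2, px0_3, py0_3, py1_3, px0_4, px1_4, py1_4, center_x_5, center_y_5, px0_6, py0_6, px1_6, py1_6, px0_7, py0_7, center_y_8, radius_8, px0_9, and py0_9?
px1_1 = 215
py1_1 = 200
px0_2 = 105
py0_2 = 385
px1_2 = 190
py1_2 = 415
px0_3 = 115
py0_3 = 150
py1_3 = 265
px0_4 = 15
px1_4 = 55
py1_4 = 515
center_x_5 = 210
center_y_5 = 425
px0_6 = 370
py0_6 = 390
px1_6 = 420
py1_6 = 455
px0_7 = 415
py0_7 = 510
center_y_8 = 205
radius_8 = 60
px0_9 = 510
py0_9 = 355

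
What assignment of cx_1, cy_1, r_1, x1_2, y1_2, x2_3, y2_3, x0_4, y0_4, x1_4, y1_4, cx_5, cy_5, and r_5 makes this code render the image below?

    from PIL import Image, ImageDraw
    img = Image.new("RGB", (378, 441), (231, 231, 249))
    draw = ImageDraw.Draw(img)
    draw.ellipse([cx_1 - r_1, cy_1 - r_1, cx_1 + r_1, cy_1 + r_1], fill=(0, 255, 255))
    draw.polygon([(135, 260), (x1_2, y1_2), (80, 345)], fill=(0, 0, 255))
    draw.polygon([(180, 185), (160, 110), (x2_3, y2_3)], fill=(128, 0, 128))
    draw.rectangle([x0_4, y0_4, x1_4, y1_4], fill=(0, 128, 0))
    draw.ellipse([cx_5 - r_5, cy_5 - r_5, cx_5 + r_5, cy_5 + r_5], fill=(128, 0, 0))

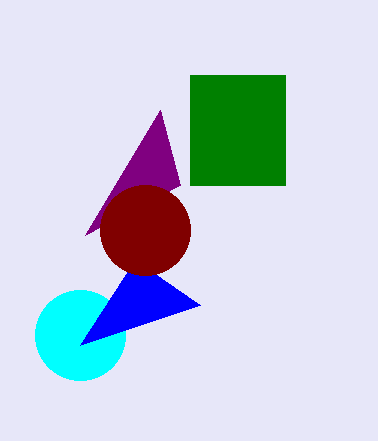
cx_1 = 80; cy_1 = 335; r_1 = 45; x1_2 = 200; y1_2 = 305; x2_3 = 85; y2_3 = 235; x0_4 = 190; y0_4 = 75; x1_4 = 285; y1_4 = 185; cx_5 = 145; cy_5 = 230; r_5 = 45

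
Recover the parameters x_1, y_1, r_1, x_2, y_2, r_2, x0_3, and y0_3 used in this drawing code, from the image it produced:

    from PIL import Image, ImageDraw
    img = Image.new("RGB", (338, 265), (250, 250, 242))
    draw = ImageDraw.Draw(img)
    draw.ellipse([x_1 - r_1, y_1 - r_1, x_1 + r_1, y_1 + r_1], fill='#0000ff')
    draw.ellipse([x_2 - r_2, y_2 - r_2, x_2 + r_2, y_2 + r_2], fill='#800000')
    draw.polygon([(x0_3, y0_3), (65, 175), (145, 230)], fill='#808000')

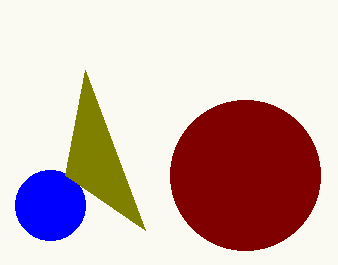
x_1 = 50, y_1 = 205, r_1 = 35, x_2 = 245, y_2 = 175, r_2 = 75, x0_3 = 85, y0_3 = 70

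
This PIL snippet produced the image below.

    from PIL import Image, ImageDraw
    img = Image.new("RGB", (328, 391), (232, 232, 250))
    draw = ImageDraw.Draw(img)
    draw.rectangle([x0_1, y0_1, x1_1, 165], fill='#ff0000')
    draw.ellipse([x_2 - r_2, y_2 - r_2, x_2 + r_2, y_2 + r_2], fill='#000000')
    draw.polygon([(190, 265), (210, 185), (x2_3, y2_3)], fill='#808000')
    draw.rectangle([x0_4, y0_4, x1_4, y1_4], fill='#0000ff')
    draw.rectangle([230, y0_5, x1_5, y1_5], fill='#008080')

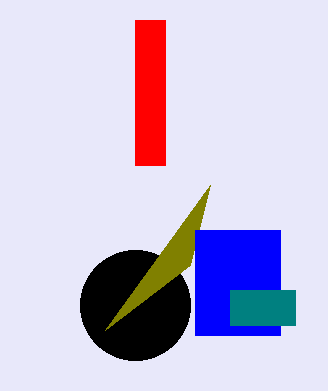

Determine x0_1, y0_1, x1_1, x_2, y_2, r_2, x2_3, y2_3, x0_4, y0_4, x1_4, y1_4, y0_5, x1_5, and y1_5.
x0_1 = 135; y0_1 = 20; x1_1 = 165; x_2 = 135; y_2 = 305; r_2 = 55; x2_3 = 105; y2_3 = 330; x0_4 = 195; y0_4 = 230; x1_4 = 280; y1_4 = 335; y0_5 = 290; x1_5 = 295; y1_5 = 325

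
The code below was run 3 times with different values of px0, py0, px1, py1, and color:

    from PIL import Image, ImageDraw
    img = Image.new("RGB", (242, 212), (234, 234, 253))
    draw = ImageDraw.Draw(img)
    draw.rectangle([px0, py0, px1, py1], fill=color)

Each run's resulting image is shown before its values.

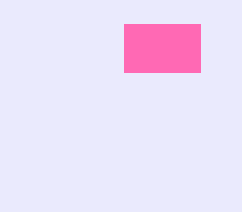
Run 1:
px0 = 124; py0 = 24; px1 = 200; py1 = 72; color = 'hotpink'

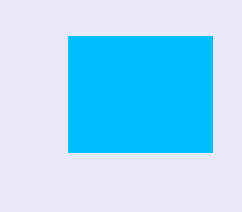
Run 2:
px0 = 68
py0 = 36
px1 = 212
py1 = 152
color = 'deepskyblue'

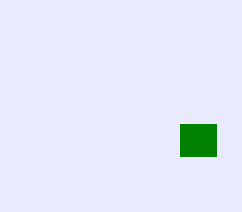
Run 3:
px0 = 180
py0 = 124
px1 = 216
py1 = 156
color = 'green'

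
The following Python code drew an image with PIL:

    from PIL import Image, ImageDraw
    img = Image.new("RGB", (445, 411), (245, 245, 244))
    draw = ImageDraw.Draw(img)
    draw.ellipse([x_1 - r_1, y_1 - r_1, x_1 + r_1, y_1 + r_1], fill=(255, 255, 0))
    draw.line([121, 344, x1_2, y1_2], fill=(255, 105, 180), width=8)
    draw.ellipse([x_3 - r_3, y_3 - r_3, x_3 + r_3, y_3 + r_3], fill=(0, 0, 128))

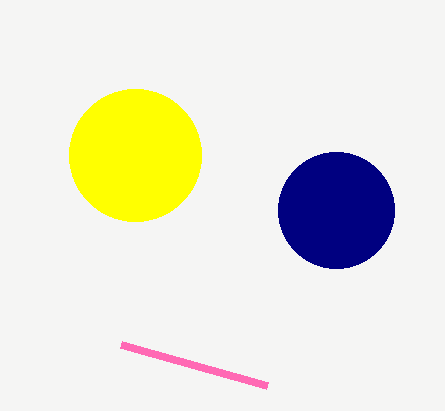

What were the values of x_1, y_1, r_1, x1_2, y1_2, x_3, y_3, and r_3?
x_1 = 135
y_1 = 155
r_1 = 66
x1_2 = 267
y1_2 = 385
x_3 = 336
y_3 = 210
r_3 = 58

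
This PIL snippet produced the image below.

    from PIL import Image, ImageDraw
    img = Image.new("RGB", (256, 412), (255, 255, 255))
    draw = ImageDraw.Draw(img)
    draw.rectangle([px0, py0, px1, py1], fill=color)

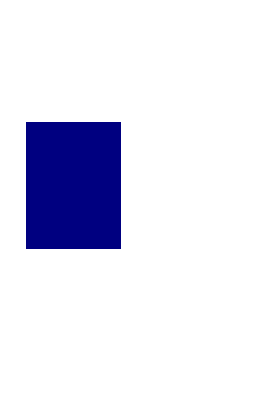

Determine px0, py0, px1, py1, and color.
px0 = 26, py0 = 122, px1 = 120, py1 = 248, color = 'navy'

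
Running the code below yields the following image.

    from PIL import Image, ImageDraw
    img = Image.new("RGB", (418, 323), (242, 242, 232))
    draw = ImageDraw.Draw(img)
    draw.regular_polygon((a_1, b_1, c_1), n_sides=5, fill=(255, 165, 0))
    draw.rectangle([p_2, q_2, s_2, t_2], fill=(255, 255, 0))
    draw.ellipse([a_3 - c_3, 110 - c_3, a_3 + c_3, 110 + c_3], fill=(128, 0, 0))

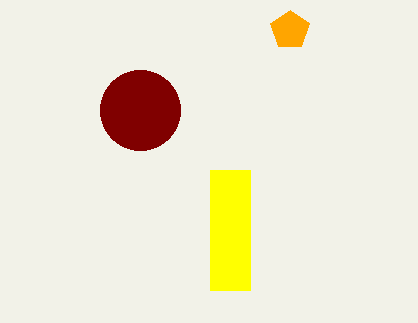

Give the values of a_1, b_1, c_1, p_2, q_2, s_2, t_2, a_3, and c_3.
a_1 = 290, b_1 = 30, c_1 = 20, p_2 = 210, q_2 = 170, s_2 = 250, t_2 = 290, a_3 = 140, c_3 = 40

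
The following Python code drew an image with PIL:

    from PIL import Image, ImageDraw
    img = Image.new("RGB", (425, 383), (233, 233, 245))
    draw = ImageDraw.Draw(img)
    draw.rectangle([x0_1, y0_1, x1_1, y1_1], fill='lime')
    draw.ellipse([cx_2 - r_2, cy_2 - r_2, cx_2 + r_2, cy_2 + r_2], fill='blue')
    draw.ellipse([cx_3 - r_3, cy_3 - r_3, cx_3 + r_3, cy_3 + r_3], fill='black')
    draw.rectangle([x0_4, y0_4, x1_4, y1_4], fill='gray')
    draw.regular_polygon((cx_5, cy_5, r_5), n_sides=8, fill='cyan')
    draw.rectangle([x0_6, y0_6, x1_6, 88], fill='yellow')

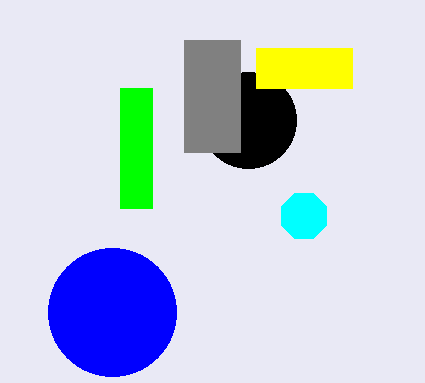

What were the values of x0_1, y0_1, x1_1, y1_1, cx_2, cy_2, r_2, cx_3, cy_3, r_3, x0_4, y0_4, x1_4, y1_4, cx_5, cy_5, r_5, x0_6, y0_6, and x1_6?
x0_1 = 120, y0_1 = 88, x1_1 = 152, y1_1 = 208, cx_2 = 112, cy_2 = 312, r_2 = 64, cx_3 = 248, cy_3 = 120, r_3 = 48, x0_4 = 184, y0_4 = 40, x1_4 = 240, y1_4 = 152, cx_5 = 304, cy_5 = 216, r_5 = 24, x0_6 = 256, y0_6 = 48, x1_6 = 352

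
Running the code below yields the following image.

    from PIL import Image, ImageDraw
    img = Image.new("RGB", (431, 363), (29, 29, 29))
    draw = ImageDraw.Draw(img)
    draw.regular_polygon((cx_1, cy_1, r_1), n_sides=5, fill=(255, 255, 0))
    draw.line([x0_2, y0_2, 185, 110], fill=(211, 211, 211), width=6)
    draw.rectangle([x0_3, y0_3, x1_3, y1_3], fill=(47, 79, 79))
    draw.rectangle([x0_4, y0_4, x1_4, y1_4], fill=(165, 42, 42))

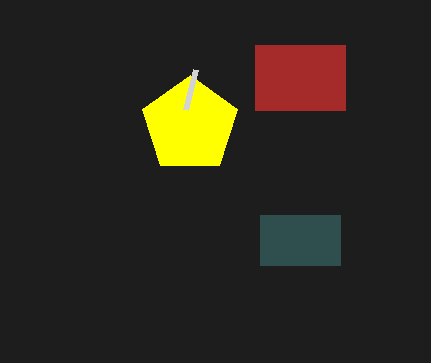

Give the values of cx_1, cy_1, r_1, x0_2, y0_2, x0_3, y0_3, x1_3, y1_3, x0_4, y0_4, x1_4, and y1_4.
cx_1 = 190
cy_1 = 125
r_1 = 50
x0_2 = 195
y0_2 = 70
x0_3 = 260
y0_3 = 215
x1_3 = 340
y1_3 = 265
x0_4 = 255
y0_4 = 45
x1_4 = 345
y1_4 = 110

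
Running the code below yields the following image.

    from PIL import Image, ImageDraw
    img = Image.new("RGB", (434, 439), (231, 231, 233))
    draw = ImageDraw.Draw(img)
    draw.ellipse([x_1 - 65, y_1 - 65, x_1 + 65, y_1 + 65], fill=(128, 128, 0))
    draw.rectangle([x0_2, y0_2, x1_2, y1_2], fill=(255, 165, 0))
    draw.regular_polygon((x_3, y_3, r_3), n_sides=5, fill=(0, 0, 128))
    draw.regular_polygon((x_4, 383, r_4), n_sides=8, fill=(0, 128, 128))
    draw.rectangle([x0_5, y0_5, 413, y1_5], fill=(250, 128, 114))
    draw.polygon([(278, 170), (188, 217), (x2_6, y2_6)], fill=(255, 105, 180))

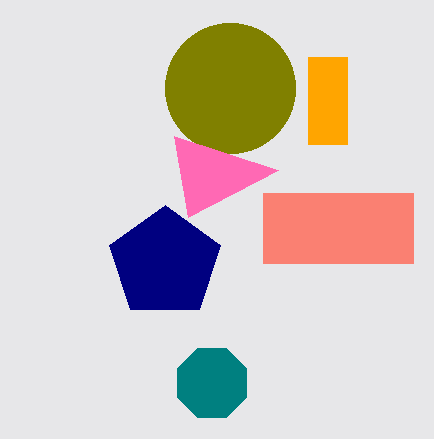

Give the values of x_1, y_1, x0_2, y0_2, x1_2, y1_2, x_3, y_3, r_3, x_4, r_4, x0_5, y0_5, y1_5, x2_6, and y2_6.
x_1 = 230, y_1 = 88, x0_2 = 308, y0_2 = 57, x1_2 = 347, y1_2 = 144, x_3 = 165, y_3 = 263, r_3 = 58, x_4 = 212, r_4 = 37, x0_5 = 263, y0_5 = 193, y1_5 = 263, x2_6 = 174, y2_6 = 136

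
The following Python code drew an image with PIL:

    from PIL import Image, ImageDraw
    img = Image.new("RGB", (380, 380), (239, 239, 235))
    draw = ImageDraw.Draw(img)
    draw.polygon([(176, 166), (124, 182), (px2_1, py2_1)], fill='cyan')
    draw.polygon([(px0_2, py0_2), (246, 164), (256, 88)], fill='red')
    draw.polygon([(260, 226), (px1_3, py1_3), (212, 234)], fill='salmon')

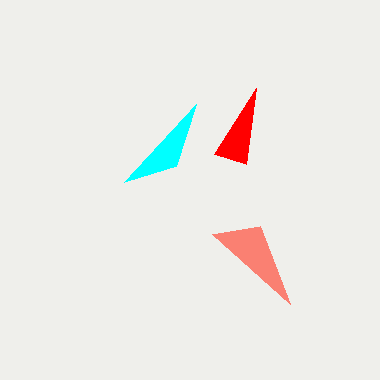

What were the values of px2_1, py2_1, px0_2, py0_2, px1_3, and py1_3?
px2_1 = 196; py2_1 = 104; px0_2 = 214; py0_2 = 154; px1_3 = 290; py1_3 = 304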